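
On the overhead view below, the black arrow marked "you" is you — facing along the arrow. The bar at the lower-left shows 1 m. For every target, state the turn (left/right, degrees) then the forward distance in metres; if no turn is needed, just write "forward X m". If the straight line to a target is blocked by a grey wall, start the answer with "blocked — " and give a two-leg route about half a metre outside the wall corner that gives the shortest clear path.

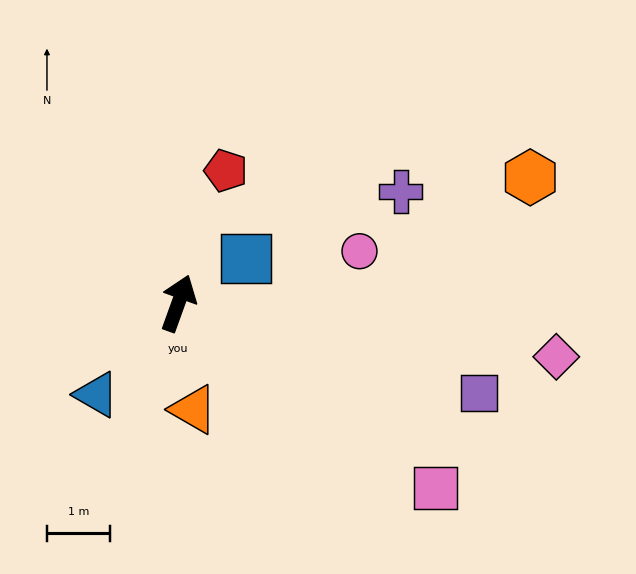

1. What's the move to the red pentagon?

forward 2.2 m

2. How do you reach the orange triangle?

turn right 152°, forward 1.7 m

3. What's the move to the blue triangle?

turn left 158°, forward 1.9 m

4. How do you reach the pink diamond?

turn right 78°, forward 6.0 m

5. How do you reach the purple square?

turn right 87°, forward 5.0 m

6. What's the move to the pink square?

turn right 106°, forward 5.0 m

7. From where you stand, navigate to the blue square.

turn right 37°, forward 1.3 m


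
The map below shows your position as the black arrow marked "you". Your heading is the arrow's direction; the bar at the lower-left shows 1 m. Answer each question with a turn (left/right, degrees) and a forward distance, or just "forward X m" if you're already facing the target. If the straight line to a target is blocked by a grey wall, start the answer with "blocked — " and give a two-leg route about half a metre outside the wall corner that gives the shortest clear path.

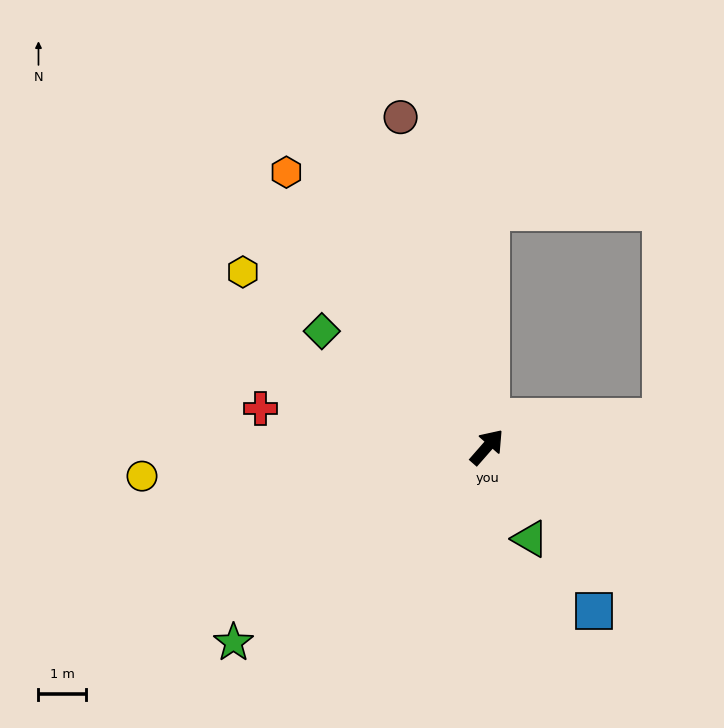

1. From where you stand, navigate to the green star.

turn left 169°, forward 6.8 m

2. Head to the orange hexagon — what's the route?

turn left 77°, forward 7.2 m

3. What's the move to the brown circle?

turn left 56°, forward 7.2 m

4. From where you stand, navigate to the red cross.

turn left 122°, forward 4.9 m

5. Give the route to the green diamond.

turn left 96°, forward 4.3 m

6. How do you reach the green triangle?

turn right 114°, forward 2.2 m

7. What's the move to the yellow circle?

turn left 136°, forward 7.4 m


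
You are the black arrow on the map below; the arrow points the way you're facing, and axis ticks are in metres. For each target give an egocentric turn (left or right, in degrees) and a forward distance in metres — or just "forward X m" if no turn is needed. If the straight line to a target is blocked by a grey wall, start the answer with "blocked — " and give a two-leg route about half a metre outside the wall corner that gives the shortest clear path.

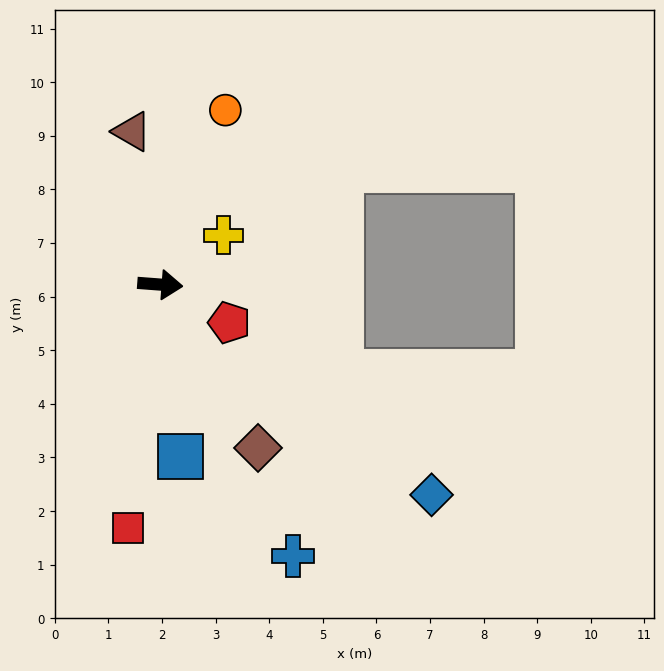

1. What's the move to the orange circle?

turn left 74°, forward 3.5 m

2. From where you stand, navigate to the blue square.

turn right 79°, forward 3.2 m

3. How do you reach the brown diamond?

turn right 55°, forward 3.6 m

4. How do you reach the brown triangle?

turn left 105°, forward 2.9 m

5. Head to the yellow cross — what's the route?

turn left 42°, forward 1.5 m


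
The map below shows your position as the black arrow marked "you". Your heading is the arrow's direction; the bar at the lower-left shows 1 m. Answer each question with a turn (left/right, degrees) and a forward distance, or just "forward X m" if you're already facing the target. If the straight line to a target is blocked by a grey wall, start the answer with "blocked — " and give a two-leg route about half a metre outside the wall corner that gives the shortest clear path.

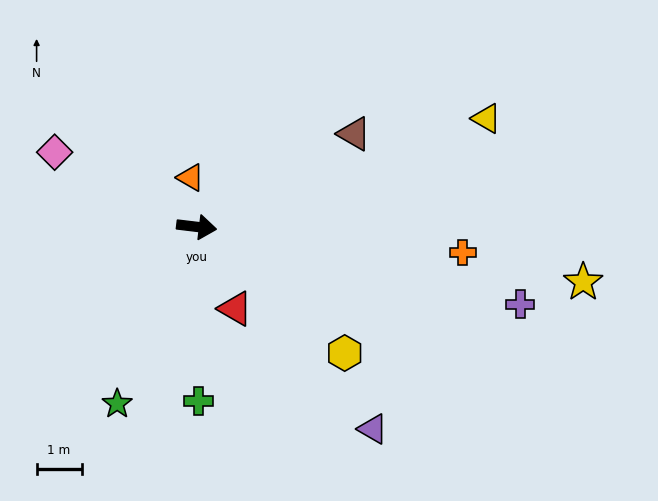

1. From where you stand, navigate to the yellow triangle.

turn left 27°, forward 6.9 m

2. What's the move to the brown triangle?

turn left 37°, forward 4.1 m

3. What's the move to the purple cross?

turn right 7°, forward 7.4 m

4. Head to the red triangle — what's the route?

turn right 58°, forward 2.0 m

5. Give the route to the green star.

turn right 107°, forward 4.3 m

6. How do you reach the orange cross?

forward 5.9 m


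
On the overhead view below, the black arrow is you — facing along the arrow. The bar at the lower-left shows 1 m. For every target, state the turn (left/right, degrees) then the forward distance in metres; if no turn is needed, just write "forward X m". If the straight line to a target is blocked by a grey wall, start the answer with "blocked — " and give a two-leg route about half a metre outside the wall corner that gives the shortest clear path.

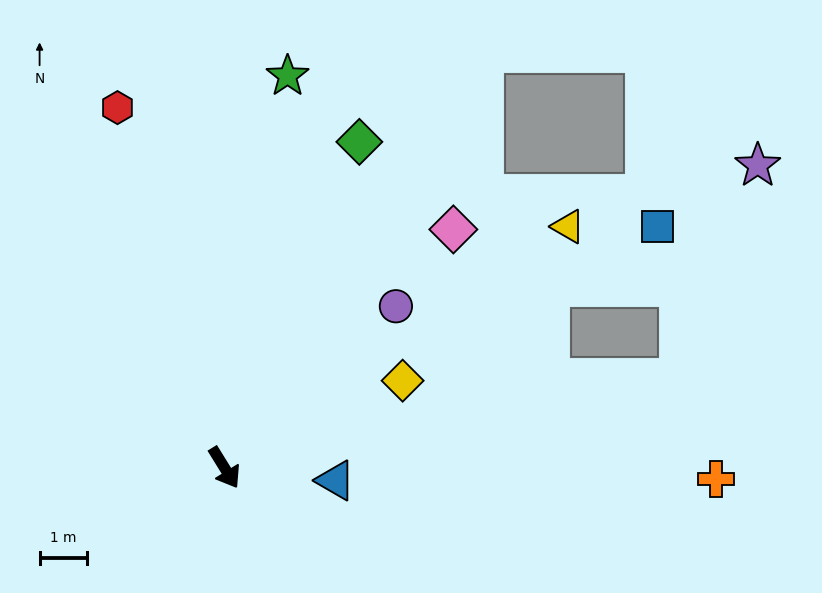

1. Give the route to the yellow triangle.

turn left 93°, forward 8.8 m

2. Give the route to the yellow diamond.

turn left 84°, forward 4.1 m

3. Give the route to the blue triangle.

turn left 52°, forward 2.3 m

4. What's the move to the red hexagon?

turn left 165°, forward 7.9 m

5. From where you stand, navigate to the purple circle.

turn left 102°, forward 4.9 m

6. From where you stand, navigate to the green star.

turn left 139°, forward 8.3 m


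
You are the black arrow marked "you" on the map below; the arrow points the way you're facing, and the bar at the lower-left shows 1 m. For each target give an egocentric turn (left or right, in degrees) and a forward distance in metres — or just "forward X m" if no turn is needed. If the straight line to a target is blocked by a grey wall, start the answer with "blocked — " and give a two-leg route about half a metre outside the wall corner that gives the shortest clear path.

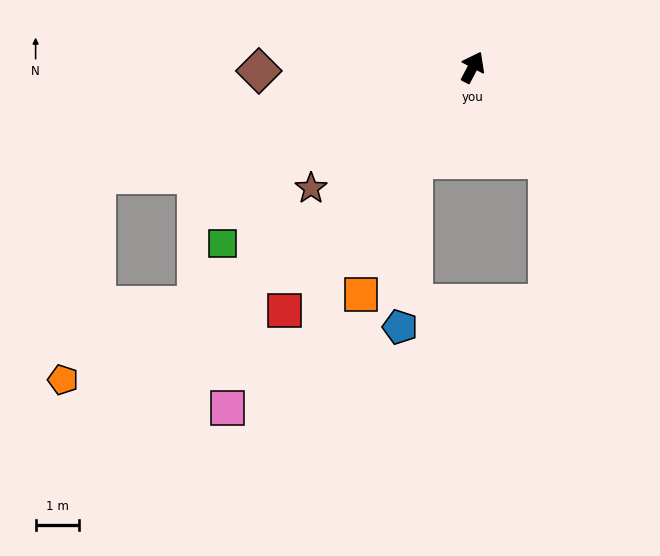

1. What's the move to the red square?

turn left 170°, forward 7.1 m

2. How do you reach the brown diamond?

turn left 119°, forward 4.9 m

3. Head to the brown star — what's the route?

turn left 154°, forward 4.6 m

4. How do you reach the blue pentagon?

blocked — turn left 175°, forward 2.5 m, then turn left 28°, forward 3.8 m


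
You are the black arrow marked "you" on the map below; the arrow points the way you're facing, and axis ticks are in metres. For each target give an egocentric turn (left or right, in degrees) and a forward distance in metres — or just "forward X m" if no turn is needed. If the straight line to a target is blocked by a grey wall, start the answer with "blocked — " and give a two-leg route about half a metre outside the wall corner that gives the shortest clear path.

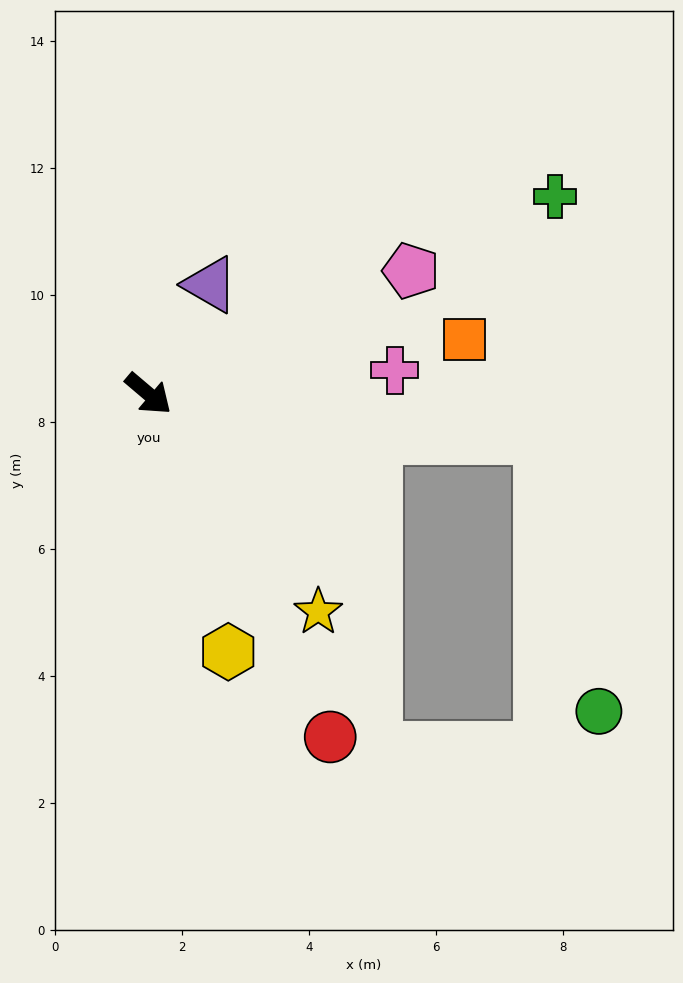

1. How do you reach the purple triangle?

turn left 101°, forward 2.0 m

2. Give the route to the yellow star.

turn right 12°, forward 4.3 m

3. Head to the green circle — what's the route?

blocked — turn left 34°, forward 6.2 m, then turn right 72°, forward 4.4 m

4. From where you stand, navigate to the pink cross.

turn left 46°, forward 3.9 m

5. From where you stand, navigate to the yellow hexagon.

turn right 33°, forward 4.3 m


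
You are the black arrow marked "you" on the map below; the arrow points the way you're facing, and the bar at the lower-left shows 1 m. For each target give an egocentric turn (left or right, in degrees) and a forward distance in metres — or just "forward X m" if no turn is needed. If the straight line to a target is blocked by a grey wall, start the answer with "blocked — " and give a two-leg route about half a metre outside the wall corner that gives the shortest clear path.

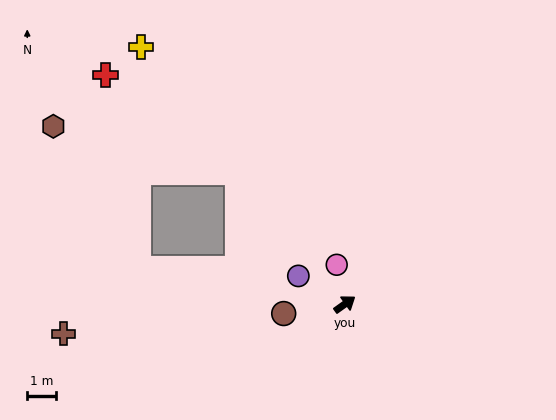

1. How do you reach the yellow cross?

turn left 93°, forward 11.2 m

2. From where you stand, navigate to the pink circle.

turn left 66°, forward 1.4 m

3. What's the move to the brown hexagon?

blocked — turn left 94°, forward 5.8 m, then turn left 36°, forward 6.5 m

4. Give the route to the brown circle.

turn left 153°, forward 2.1 m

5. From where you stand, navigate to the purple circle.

turn left 113°, forward 1.9 m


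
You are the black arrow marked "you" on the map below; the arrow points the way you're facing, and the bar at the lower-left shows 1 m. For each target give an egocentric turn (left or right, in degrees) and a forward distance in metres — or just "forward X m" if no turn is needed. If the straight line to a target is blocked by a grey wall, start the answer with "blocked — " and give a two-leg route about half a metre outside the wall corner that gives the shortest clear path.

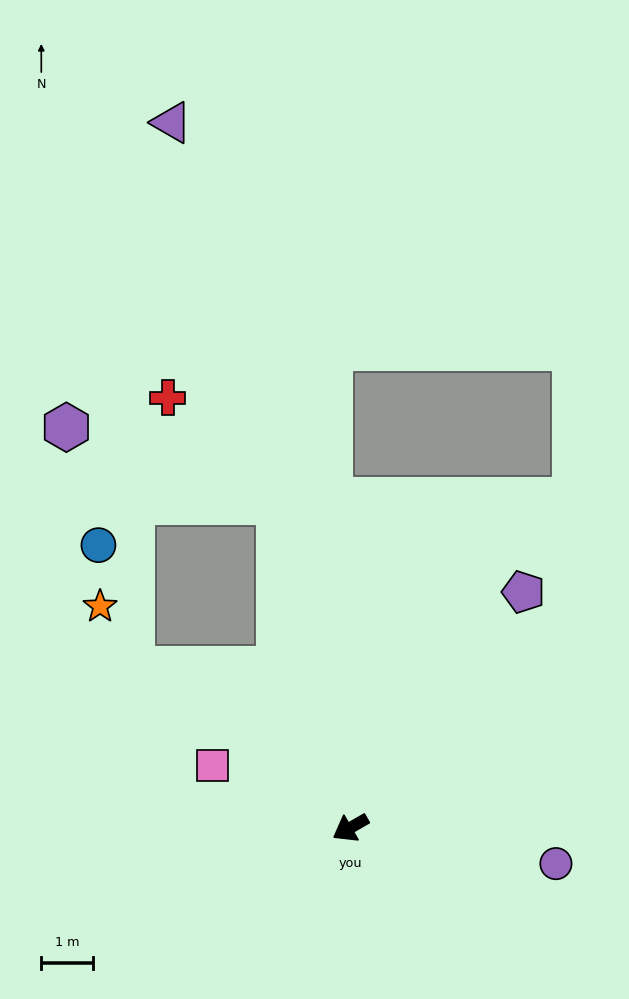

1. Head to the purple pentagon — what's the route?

turn right 156°, forward 5.6 m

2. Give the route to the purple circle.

turn left 140°, forward 4.0 m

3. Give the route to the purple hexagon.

blocked — turn right 107°, forward 6.4 m, then turn left 57°, forward 4.3 m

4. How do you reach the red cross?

blocked — turn right 107°, forward 6.4 m, then turn left 33°, forward 2.9 m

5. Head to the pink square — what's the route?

turn right 54°, forward 2.9 m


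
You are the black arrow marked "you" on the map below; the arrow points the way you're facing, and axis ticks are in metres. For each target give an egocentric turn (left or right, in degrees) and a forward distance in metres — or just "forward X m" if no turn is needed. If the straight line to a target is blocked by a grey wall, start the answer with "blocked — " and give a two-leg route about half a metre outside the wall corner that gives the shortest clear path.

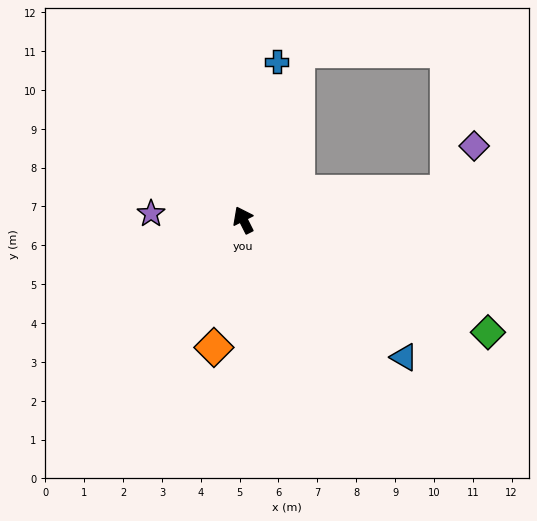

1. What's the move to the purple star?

turn left 59°, forward 2.4 m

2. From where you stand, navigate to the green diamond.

turn right 141°, forward 6.9 m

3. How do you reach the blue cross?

turn right 39°, forward 4.2 m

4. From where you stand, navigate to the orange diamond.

turn left 140°, forward 3.4 m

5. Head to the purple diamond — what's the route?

blocked — turn right 109°, forward 5.3 m, then turn left 51°, forward 1.4 m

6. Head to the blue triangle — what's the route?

turn right 157°, forward 5.4 m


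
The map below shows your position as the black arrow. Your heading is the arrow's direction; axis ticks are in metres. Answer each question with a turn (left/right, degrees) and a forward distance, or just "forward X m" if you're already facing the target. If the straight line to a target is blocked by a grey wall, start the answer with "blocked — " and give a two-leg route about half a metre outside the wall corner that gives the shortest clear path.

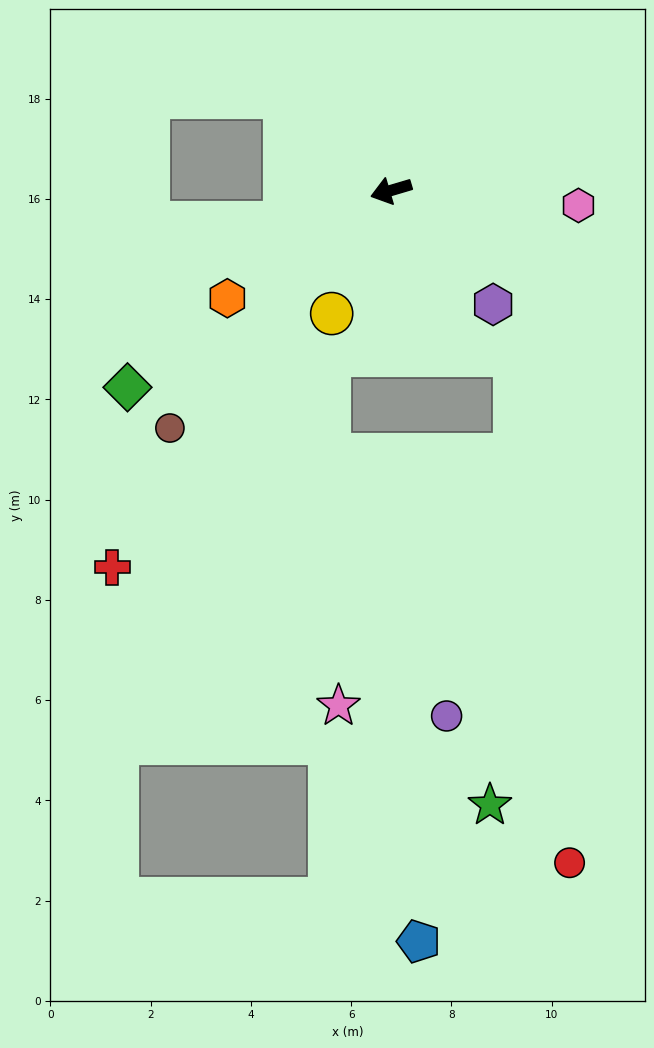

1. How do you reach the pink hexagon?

turn left 159°, forward 3.7 m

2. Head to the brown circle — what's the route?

turn left 31°, forward 6.5 m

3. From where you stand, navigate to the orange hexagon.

turn left 17°, forward 3.9 m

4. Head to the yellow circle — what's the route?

turn left 48°, forward 2.7 m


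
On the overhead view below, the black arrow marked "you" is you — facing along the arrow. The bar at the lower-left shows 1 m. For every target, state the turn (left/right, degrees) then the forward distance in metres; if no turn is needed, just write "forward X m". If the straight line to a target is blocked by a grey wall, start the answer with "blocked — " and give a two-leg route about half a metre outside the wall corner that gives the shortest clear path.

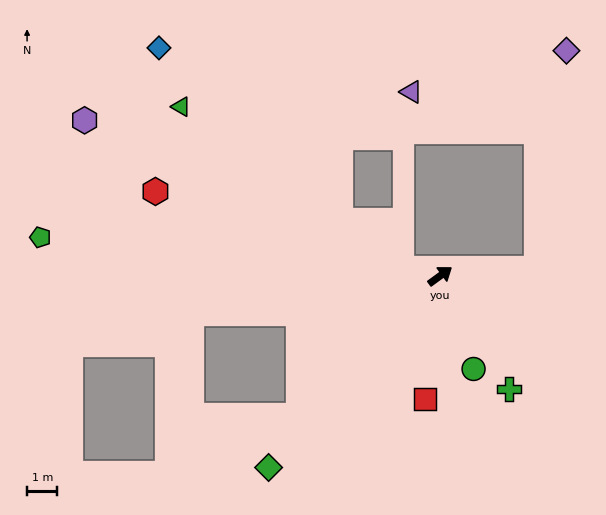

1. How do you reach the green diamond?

turn right 168°, forward 8.5 m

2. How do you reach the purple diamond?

blocked — turn right 32°, forward 3.2 m, then turn left 78°, forward 7.3 m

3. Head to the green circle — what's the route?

turn right 106°, forward 3.3 m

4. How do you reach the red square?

turn right 133°, forward 4.1 m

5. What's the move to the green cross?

turn right 95°, forward 4.4 m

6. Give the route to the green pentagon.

turn left 138°, forward 13.3 m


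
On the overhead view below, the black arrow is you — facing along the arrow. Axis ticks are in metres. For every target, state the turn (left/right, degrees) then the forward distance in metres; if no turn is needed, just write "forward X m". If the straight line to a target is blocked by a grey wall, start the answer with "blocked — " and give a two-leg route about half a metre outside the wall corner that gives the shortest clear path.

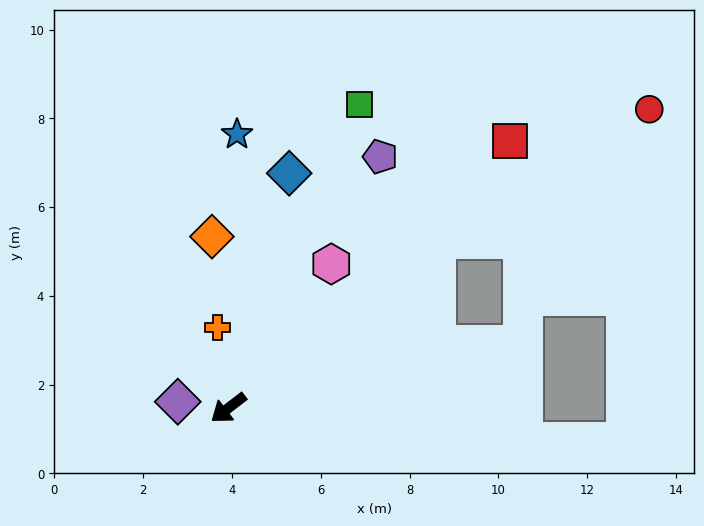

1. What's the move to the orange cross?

turn right 120°, forward 1.8 m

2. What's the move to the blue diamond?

turn right 142°, forward 5.5 m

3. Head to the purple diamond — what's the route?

turn right 45°, forward 1.1 m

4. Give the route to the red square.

turn right 174°, forward 8.7 m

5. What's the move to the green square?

turn right 151°, forward 7.5 m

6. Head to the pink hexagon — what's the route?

turn right 163°, forward 4.0 m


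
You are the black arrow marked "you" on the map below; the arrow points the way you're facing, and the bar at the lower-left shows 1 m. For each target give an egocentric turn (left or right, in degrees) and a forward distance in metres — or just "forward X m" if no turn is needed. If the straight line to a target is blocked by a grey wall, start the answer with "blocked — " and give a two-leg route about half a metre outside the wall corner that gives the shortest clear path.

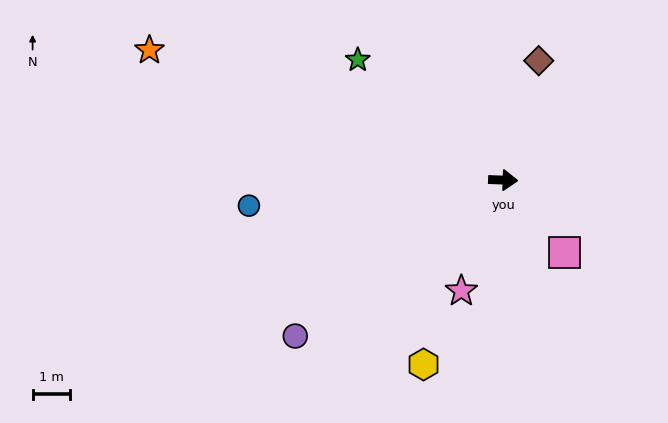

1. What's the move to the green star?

turn left 142°, forward 5.1 m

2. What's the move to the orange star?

turn left 162°, forward 10.1 m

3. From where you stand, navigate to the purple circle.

turn right 141°, forward 7.0 m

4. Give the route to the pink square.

turn right 48°, forward 2.5 m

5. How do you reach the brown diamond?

turn left 75°, forward 3.3 m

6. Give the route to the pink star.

turn right 109°, forward 3.2 m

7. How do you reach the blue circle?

turn right 172°, forward 6.9 m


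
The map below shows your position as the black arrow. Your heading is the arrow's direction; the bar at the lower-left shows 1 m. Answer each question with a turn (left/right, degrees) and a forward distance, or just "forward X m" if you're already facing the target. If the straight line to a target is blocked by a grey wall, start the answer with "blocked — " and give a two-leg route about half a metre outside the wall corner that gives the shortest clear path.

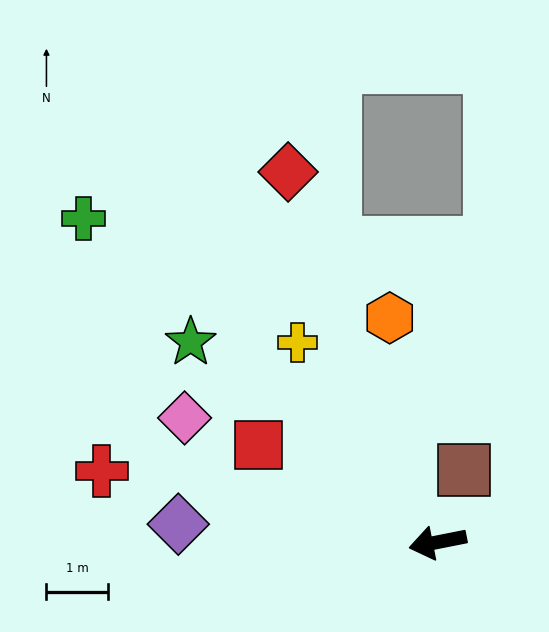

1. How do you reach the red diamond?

turn right 79°, forward 6.5 m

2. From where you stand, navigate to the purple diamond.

turn right 15°, forward 4.2 m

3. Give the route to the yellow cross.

turn right 66°, forward 4.0 m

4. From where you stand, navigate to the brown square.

turn right 121°, forward 1.2 m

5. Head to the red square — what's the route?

turn right 40°, forward 3.3 m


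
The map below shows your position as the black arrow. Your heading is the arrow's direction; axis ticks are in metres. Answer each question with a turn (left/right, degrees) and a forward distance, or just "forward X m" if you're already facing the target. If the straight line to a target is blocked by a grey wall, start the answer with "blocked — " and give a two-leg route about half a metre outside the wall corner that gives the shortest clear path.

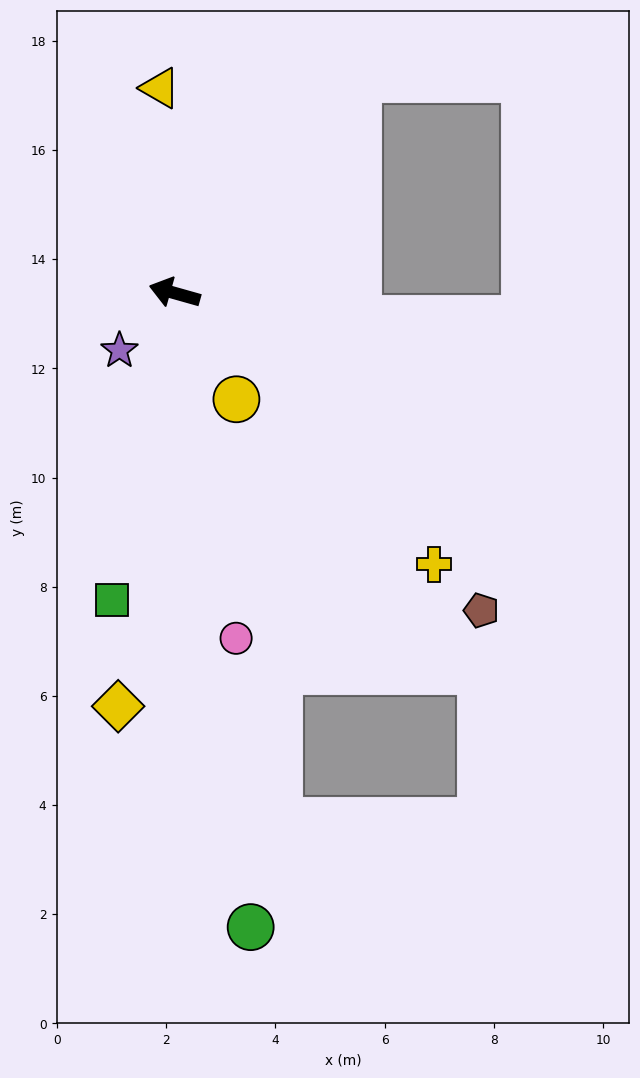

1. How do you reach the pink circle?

turn left 116°, forward 6.4 m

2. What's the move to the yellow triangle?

turn right 70°, forward 3.8 m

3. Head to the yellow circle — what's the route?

turn left 136°, forward 2.3 m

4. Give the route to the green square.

turn left 94°, forward 5.7 m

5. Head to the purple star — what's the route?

turn left 62°, forward 1.5 m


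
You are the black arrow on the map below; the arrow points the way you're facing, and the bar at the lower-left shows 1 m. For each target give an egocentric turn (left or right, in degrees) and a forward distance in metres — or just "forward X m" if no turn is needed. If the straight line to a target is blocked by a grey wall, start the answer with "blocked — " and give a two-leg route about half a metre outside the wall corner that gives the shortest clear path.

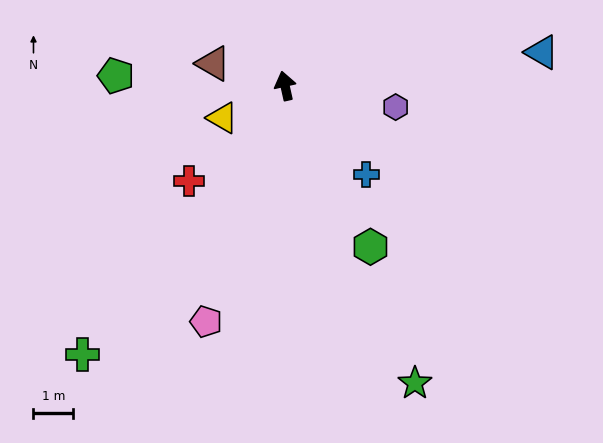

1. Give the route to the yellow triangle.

turn left 105°, forward 1.8 m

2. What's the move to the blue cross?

turn right 150°, forward 3.0 m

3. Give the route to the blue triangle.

turn right 95°, forward 6.5 m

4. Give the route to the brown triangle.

turn left 60°, forward 1.9 m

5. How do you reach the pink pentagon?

turn left 149°, forward 6.3 m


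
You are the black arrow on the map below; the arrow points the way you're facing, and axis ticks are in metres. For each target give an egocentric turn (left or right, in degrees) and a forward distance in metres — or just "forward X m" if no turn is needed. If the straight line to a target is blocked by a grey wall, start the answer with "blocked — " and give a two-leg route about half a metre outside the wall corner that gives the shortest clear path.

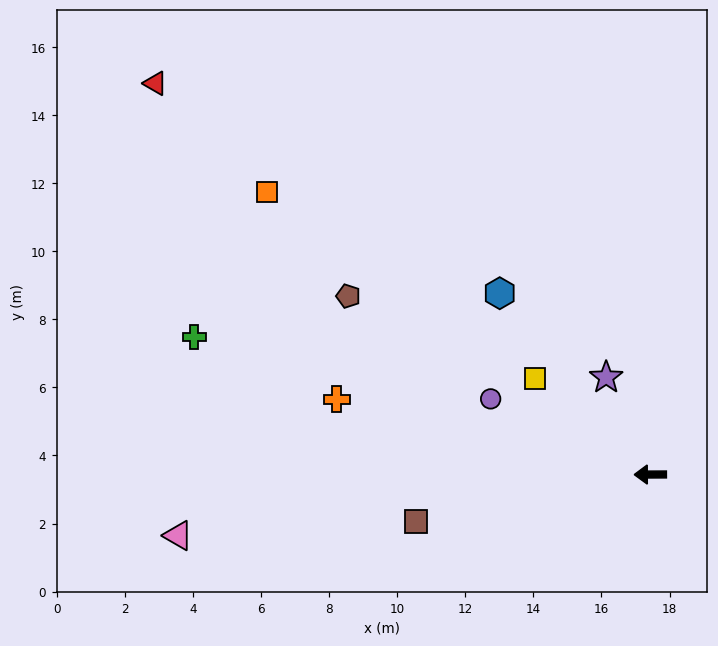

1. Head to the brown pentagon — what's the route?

turn right 31°, forward 10.3 m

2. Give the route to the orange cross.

turn right 14°, forward 9.5 m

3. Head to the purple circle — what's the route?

turn right 26°, forward 5.2 m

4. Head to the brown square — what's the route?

turn left 11°, forward 7.0 m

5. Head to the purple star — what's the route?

turn right 66°, forward 3.1 m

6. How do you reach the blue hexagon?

turn right 51°, forward 6.9 m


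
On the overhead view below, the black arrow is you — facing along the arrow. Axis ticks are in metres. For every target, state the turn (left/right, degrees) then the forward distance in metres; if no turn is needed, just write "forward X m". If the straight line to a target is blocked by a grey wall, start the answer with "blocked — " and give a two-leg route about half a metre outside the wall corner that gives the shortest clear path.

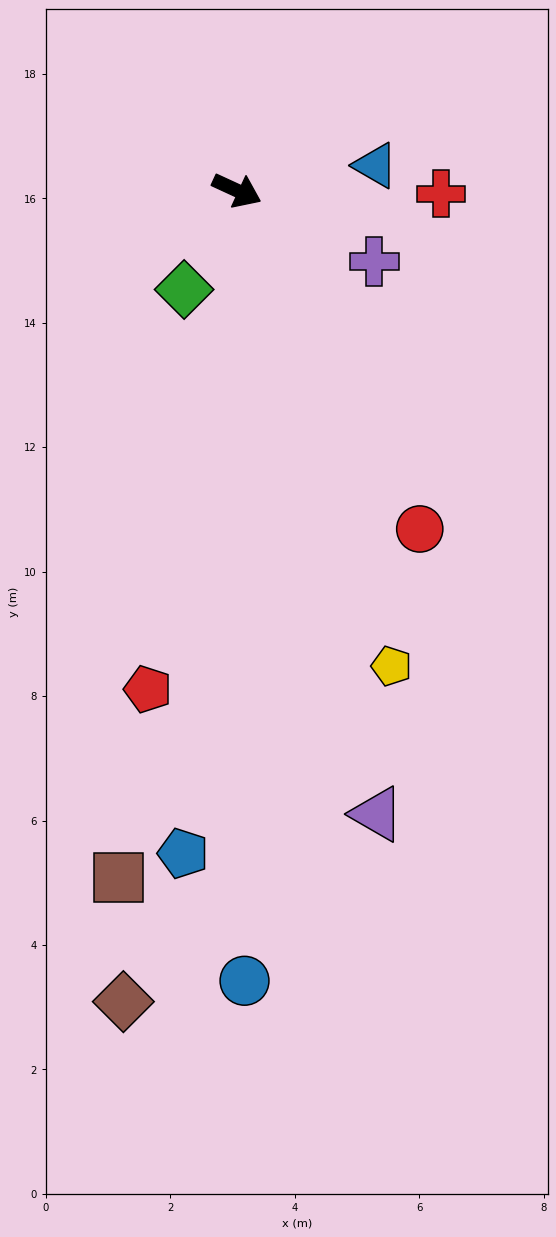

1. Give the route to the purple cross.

turn right 3°, forward 2.5 m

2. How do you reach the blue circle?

turn right 65°, forward 12.7 m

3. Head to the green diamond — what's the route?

turn right 93°, forward 1.8 m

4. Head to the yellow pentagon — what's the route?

turn right 47°, forward 8.0 m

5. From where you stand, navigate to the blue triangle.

turn left 35°, forward 2.3 m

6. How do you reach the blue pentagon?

turn right 70°, forward 10.7 m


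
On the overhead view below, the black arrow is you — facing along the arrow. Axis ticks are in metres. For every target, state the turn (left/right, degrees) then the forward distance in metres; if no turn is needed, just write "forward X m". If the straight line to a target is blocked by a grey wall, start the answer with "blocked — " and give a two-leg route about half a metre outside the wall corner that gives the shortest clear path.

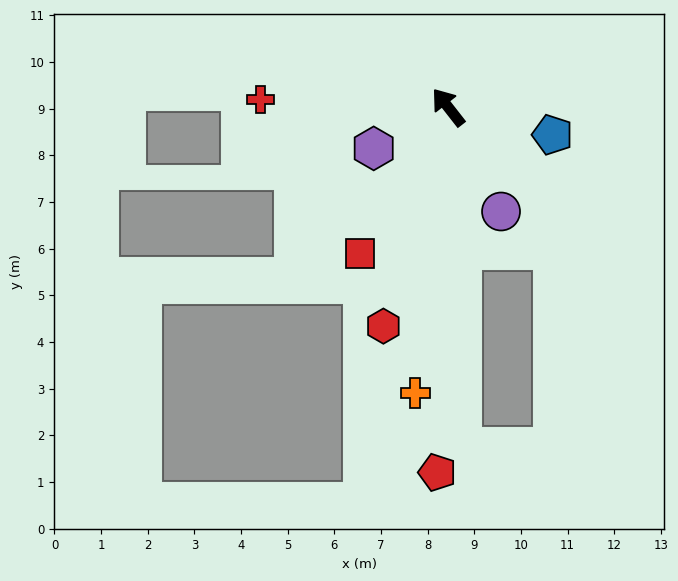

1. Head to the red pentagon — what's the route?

turn left 140°, forward 7.8 m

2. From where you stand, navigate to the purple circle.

turn left 169°, forward 2.5 m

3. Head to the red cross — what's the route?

turn left 50°, forward 4.0 m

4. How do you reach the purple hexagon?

turn left 81°, forward 1.8 m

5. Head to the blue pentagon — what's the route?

turn right 143°, forward 2.3 m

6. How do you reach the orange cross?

turn left 135°, forward 6.2 m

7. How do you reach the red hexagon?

turn left 126°, forward 4.9 m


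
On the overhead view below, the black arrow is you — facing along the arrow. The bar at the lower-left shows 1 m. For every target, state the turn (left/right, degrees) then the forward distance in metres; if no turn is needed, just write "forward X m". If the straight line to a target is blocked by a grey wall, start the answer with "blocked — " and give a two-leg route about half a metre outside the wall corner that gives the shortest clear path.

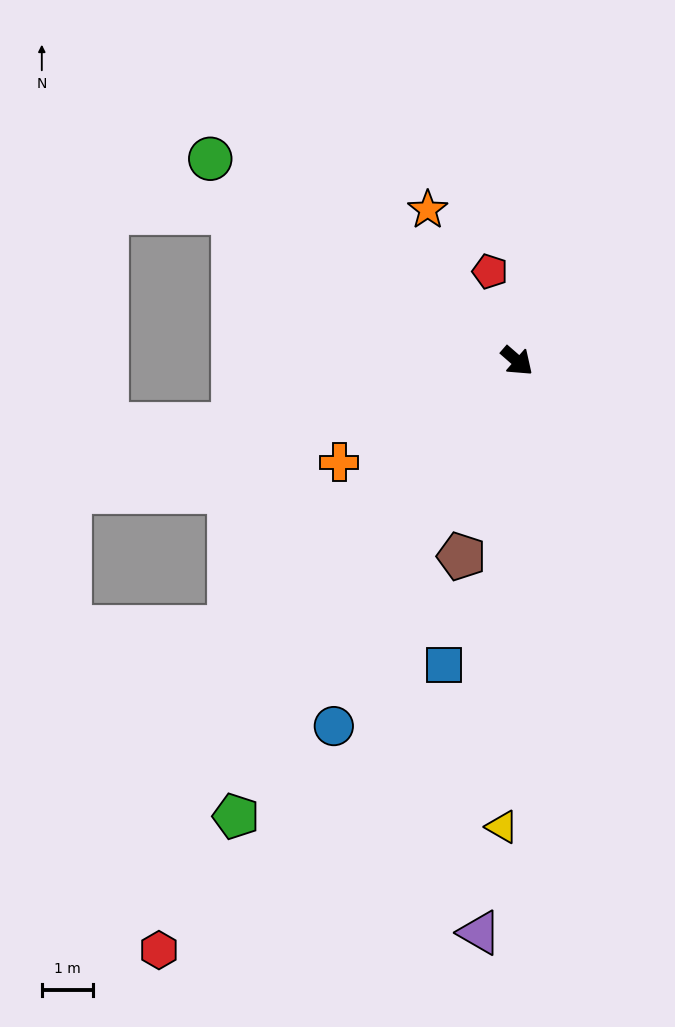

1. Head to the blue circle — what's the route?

turn right 76°, forward 8.0 m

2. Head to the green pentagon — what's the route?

turn right 81°, forward 10.5 m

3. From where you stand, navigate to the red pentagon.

turn left 148°, forward 1.8 m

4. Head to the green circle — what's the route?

turn right 172°, forward 7.2 m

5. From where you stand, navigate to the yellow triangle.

turn right 51°, forward 9.1 m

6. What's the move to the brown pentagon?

turn right 65°, forward 4.0 m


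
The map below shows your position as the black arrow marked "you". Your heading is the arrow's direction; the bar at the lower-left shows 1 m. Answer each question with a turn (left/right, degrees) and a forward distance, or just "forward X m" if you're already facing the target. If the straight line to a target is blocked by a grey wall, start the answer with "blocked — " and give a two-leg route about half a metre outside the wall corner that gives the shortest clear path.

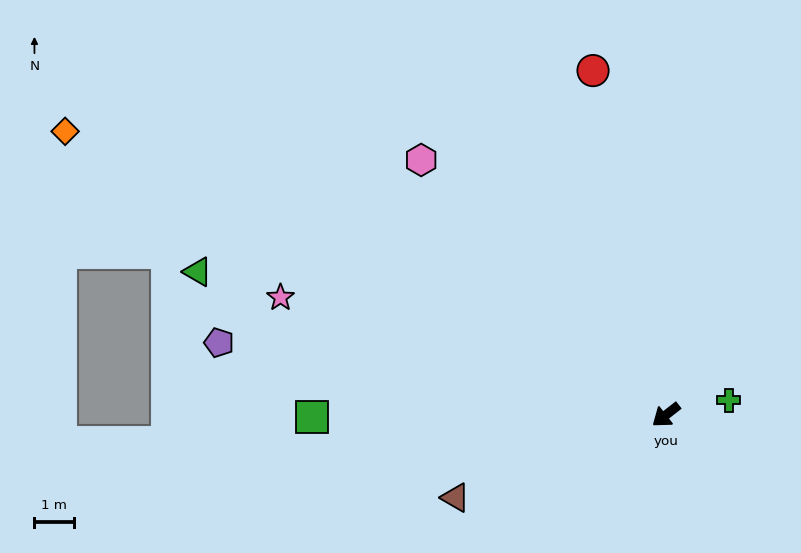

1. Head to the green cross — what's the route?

turn left 155°, forward 1.6 m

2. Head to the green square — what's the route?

turn right 38°, forward 9.0 m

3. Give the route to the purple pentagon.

turn right 47°, forward 11.5 m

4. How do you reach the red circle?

turn right 116°, forward 8.9 m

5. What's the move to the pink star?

turn right 55°, forward 10.2 m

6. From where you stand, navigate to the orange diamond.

turn right 63°, forward 16.9 m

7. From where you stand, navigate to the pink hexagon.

turn right 84°, forward 9.0 m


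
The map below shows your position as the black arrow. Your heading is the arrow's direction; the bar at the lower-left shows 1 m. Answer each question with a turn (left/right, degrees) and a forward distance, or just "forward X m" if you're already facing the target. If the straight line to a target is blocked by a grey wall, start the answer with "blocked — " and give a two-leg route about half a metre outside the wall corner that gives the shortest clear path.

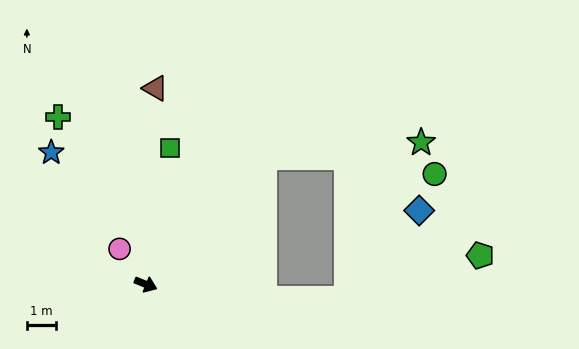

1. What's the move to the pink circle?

turn left 149°, forward 1.5 m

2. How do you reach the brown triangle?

turn left 109°, forward 6.7 m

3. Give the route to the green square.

turn left 102°, forward 4.7 m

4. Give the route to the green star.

blocked — turn left 69°, forward 5.9 m, then turn right 41°, forward 5.4 m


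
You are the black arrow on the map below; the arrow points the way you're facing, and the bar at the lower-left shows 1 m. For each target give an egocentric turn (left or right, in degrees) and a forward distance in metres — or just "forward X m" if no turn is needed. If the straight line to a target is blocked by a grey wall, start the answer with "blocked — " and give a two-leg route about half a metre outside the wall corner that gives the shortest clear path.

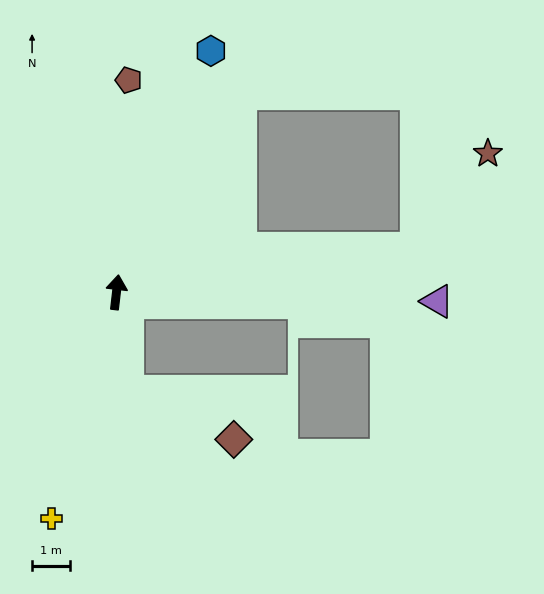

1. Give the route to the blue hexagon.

turn right 15°, forward 6.8 m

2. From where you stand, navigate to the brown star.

blocked — turn right 75°, forward 7.9 m, then turn left 45°, forward 3.1 m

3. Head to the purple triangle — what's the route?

turn right 85°, forward 8.4 m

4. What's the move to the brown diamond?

blocked — turn right 167°, forward 2.6 m, then turn left 59°, forward 3.0 m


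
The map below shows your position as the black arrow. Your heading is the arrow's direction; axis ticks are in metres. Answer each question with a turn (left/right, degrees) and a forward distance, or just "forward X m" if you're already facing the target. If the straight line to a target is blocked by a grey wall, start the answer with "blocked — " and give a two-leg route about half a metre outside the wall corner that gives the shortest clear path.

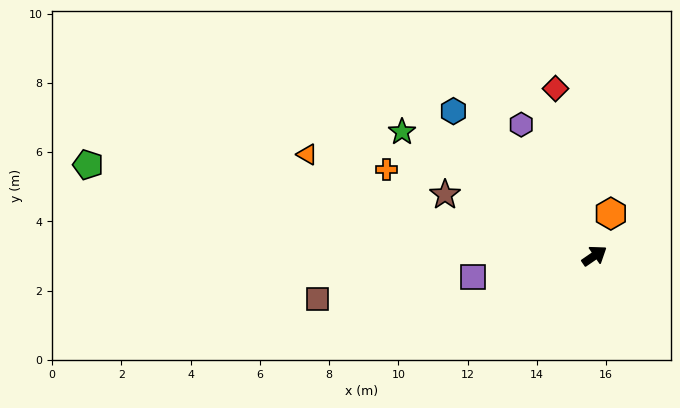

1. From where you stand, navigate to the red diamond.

turn left 69°, forward 5.0 m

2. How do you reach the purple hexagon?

turn left 85°, forward 4.3 m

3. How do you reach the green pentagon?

turn left 135°, forward 14.9 m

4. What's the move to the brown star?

turn left 123°, forward 4.7 m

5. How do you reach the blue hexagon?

turn left 100°, forward 5.8 m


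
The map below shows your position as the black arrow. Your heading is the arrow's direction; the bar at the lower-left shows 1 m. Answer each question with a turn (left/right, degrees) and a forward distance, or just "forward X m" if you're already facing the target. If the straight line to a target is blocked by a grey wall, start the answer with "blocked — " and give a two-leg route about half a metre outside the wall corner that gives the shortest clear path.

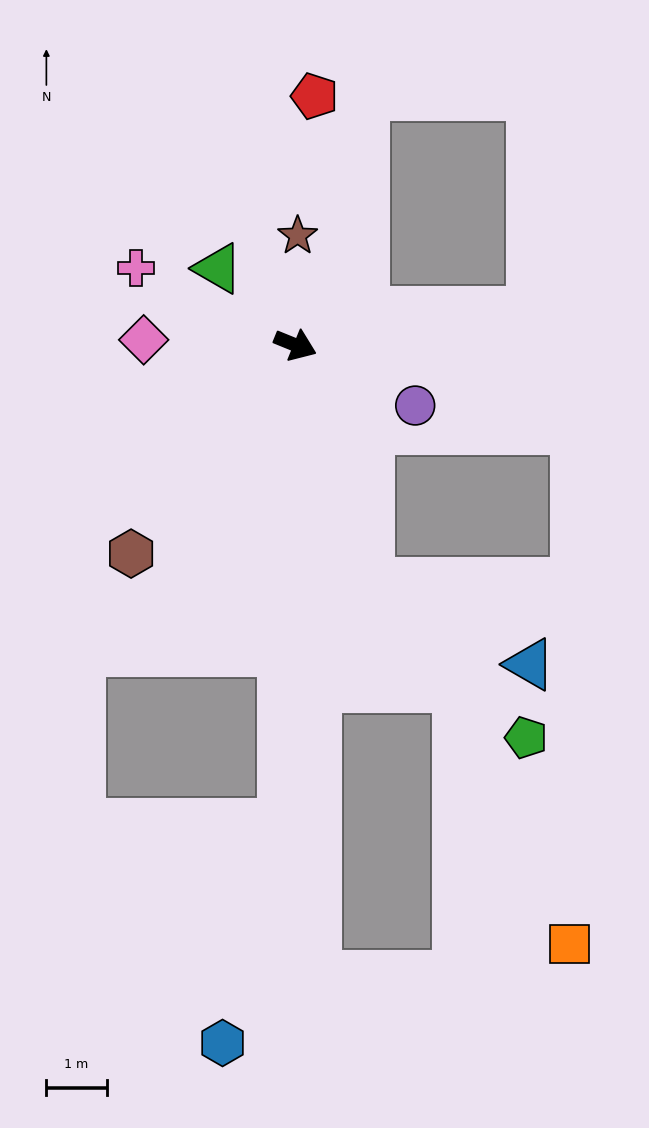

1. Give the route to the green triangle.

turn left 157°, forward 1.8 m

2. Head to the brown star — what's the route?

turn left 111°, forward 1.8 m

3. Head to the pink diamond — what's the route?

turn right 160°, forward 2.5 m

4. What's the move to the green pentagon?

blocked — turn right 51°, forward 4.1 m, then turn left 29°, forward 3.7 m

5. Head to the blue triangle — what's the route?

blocked — turn right 51°, forward 4.1 m, then turn left 46°, forward 3.0 m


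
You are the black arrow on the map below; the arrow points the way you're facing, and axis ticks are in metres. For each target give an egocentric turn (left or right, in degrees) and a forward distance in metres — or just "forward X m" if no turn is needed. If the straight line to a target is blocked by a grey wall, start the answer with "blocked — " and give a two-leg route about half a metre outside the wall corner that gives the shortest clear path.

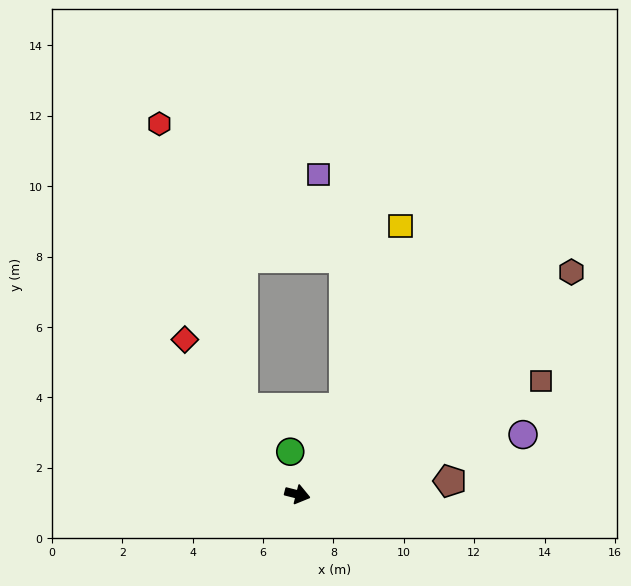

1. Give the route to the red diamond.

turn left 140°, forward 5.4 m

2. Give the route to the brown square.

turn left 39°, forward 7.6 m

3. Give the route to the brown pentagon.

turn left 19°, forward 4.3 m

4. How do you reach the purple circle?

turn left 29°, forward 6.6 m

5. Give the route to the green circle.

turn left 114°, forward 1.2 m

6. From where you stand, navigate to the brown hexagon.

turn left 53°, forward 10.0 m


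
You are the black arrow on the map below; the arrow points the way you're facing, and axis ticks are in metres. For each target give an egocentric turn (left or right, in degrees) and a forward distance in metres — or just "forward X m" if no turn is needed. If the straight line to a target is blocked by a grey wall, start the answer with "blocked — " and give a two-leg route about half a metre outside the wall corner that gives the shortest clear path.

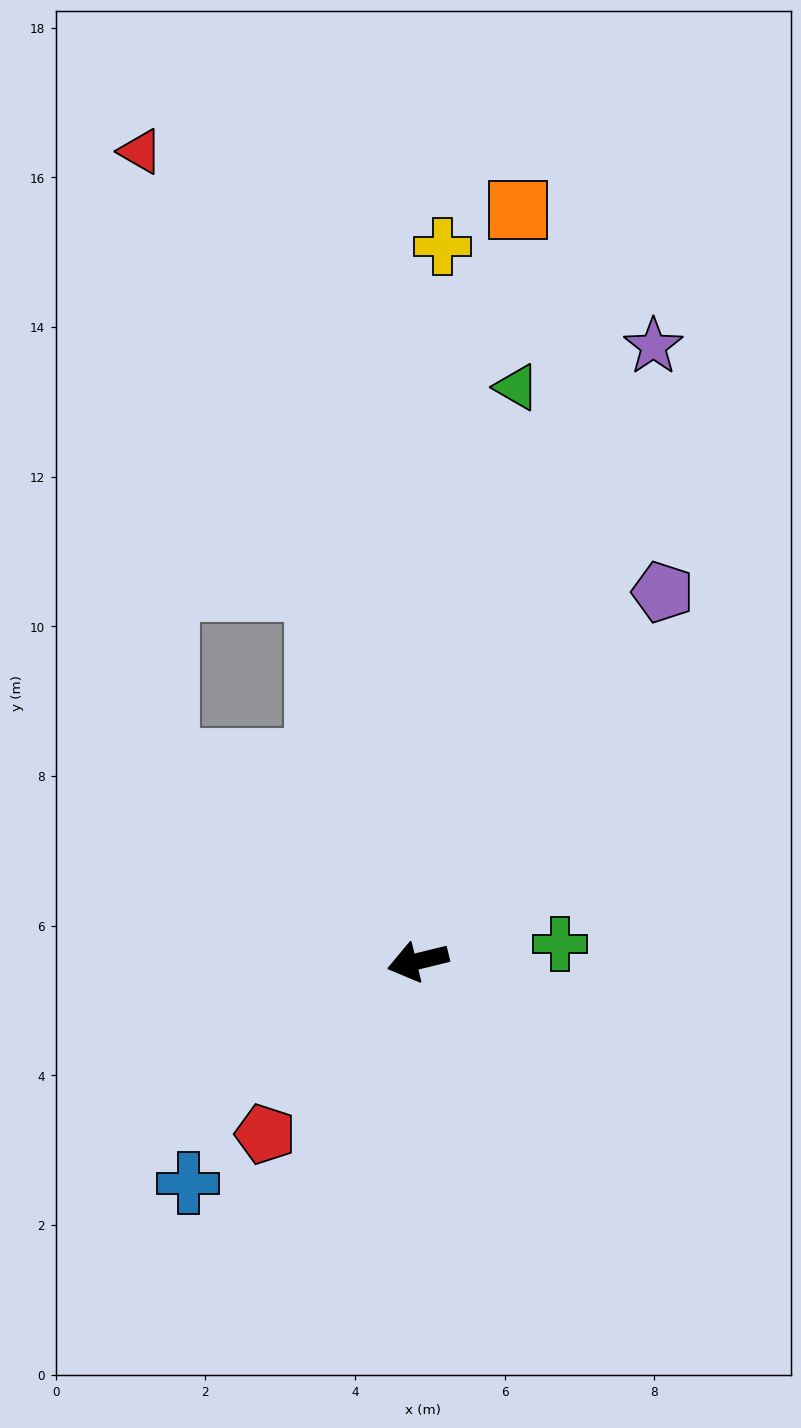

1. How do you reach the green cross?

turn left 173°, forward 1.9 m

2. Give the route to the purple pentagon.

turn right 137°, forward 5.9 m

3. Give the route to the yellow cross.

turn right 106°, forward 9.6 m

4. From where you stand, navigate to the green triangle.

turn right 114°, forward 7.8 m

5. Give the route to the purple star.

turn right 125°, forward 8.8 m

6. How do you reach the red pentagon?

turn left 35°, forward 3.1 m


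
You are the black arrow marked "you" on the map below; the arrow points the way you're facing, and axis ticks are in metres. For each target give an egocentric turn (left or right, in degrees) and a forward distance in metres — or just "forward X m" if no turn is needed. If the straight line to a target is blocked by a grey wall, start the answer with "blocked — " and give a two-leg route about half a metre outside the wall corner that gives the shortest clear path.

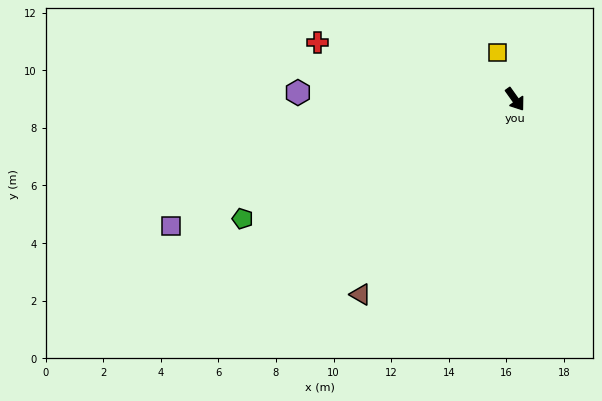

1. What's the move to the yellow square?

turn left 165°, forward 1.7 m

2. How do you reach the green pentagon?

turn right 102°, forward 10.3 m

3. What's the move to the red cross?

turn right 142°, forward 7.1 m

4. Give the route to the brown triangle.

turn right 74°, forward 8.6 m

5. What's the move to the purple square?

turn right 105°, forward 12.7 m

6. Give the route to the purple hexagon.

turn right 127°, forward 7.5 m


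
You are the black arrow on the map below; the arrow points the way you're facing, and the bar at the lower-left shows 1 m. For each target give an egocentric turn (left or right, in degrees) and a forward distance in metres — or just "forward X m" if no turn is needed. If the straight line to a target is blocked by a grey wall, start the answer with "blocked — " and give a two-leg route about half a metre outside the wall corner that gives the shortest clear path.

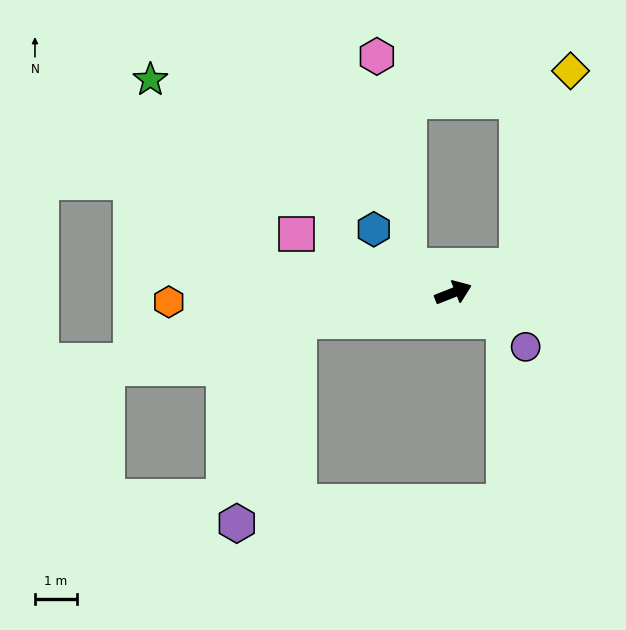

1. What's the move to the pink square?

turn left 138°, forward 4.0 m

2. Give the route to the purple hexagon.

blocked — turn left 169°, forward 3.7 m, then turn left 62°, forward 5.0 m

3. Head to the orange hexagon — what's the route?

turn left 160°, forward 6.7 m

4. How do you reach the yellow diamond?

blocked — forward 1.6 m, then turn left 53°, forward 4.8 m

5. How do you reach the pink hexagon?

blocked — turn left 127°, forward 1.2 m, then turn right 50°, forward 5.0 m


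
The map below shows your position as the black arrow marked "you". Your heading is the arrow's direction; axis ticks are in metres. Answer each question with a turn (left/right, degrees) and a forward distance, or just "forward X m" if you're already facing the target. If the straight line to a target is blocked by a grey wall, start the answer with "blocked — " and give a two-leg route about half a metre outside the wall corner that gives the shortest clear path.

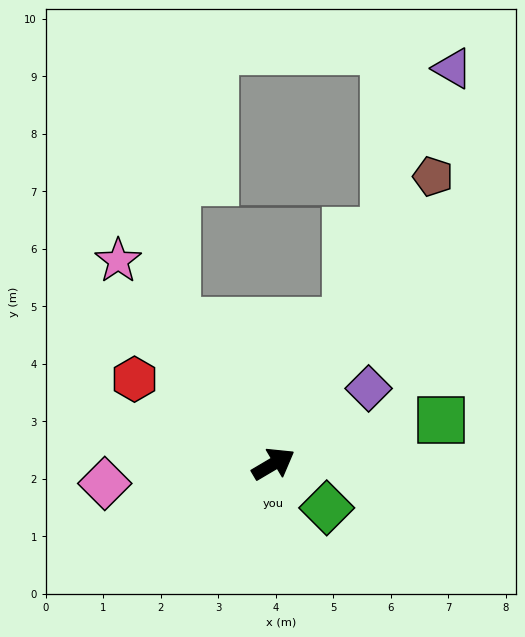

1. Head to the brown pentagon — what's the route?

turn left 30°, forward 5.7 m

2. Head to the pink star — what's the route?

turn left 97°, forward 4.4 m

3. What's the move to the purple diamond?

turn left 8°, forward 2.1 m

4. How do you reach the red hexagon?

turn left 118°, forward 2.8 m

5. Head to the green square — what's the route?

turn right 16°, forward 3.0 m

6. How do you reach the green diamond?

turn right 70°, forward 1.2 m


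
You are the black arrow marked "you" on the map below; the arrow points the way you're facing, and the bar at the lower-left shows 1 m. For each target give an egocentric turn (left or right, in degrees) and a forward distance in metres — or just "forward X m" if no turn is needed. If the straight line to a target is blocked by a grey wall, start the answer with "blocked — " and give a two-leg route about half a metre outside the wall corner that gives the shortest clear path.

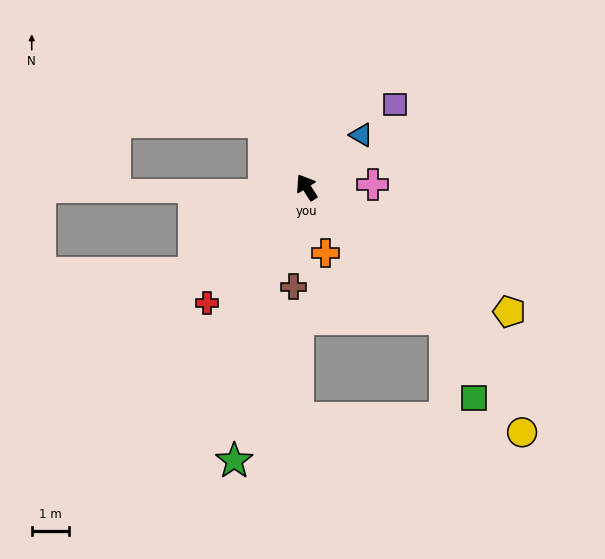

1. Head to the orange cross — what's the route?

turn left 164°, forward 1.8 m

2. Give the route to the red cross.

turn left 107°, forward 4.1 m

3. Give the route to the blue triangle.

turn right 79°, forward 2.0 m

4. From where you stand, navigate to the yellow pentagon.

turn right 154°, forward 6.4 m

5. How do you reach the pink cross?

turn right 120°, forward 1.8 m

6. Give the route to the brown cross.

turn left 140°, forward 2.7 m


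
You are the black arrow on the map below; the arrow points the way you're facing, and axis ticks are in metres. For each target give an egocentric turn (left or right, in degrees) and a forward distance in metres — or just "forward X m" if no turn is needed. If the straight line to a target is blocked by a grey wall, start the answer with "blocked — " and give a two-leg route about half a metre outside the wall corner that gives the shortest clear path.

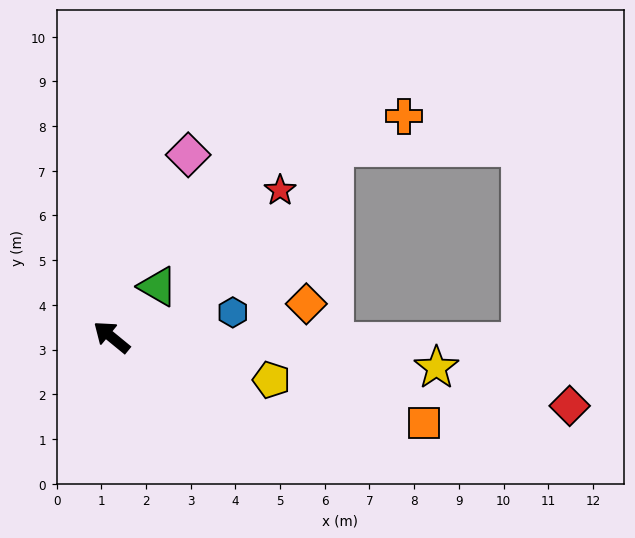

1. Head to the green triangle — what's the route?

turn right 93°, forward 1.5 m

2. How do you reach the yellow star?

turn right 146°, forward 7.3 m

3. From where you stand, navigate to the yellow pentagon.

turn right 156°, forward 3.7 m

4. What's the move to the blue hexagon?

turn right 129°, forward 2.8 m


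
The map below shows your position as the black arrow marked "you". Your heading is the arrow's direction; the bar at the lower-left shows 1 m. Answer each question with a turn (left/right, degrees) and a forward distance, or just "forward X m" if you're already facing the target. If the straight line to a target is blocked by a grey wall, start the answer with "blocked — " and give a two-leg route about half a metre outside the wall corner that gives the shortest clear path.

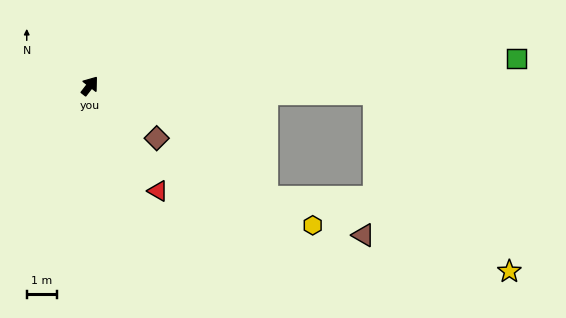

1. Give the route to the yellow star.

blocked — turn right 54°, forward 9.6 m, then turn right 52°, forward 7.5 m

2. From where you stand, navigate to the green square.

turn right 49°, forward 14.3 m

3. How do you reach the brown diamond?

turn right 90°, forward 2.8 m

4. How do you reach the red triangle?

turn right 109°, forward 4.2 m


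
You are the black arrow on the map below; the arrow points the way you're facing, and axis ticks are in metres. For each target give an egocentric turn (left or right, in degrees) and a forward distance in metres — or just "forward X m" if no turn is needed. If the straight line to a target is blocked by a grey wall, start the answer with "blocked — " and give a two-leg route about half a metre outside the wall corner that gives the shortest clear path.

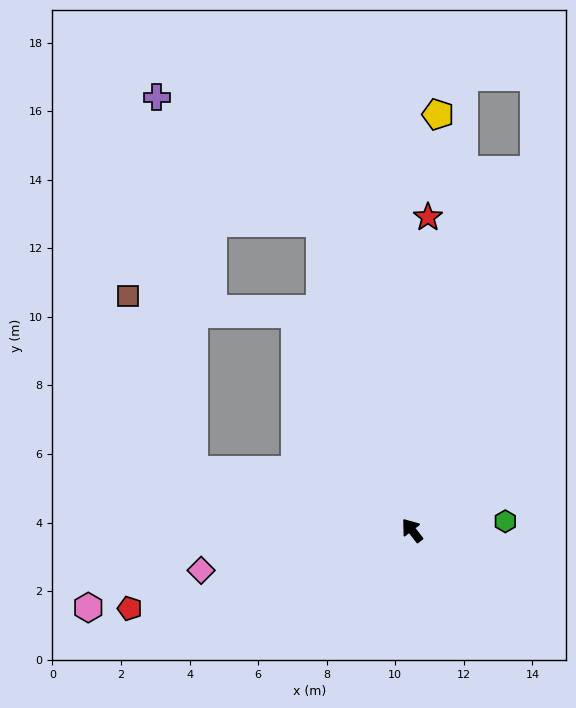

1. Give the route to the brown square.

blocked — turn left 37°, forward 6.6 m, then turn right 54°, forward 5.4 m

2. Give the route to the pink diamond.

turn left 63°, forward 6.3 m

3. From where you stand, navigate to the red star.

turn right 41°, forward 9.1 m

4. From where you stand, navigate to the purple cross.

blocked — turn right 21°, forward 9.4 m, then turn left 36°, forward 6.0 m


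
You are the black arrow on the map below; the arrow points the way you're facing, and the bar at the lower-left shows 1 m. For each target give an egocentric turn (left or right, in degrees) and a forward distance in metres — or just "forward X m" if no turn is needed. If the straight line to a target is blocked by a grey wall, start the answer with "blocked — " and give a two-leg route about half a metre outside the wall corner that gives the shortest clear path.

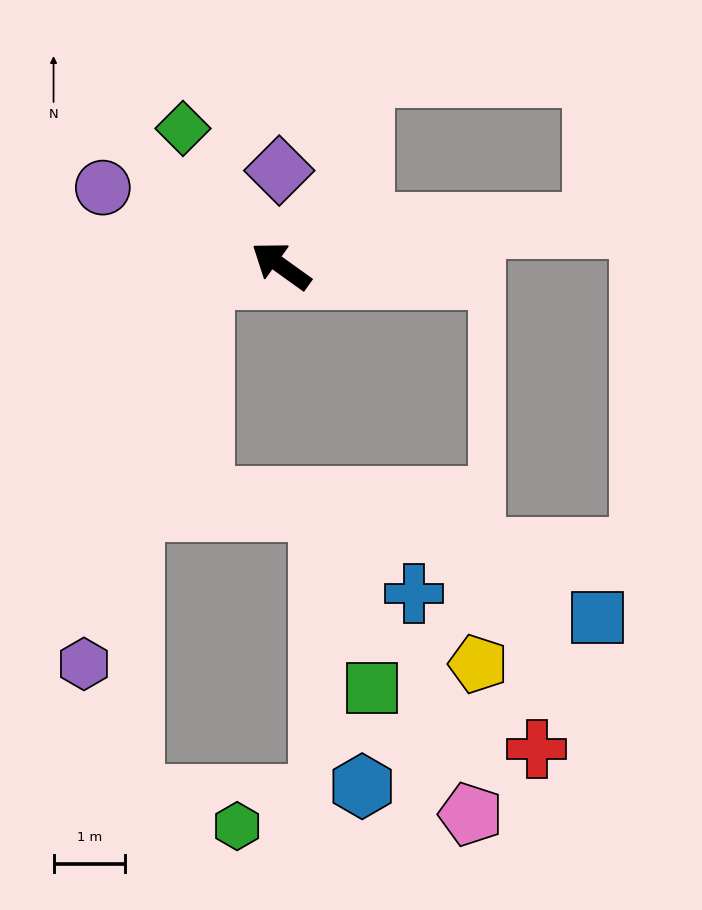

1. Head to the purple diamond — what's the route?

turn right 53°, forward 1.3 m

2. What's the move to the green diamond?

turn right 19°, forward 2.3 m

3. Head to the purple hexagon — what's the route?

blocked — turn left 45°, forward 1.1 m, then turn left 63°, forward 5.6 m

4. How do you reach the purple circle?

turn left 12°, forward 2.7 m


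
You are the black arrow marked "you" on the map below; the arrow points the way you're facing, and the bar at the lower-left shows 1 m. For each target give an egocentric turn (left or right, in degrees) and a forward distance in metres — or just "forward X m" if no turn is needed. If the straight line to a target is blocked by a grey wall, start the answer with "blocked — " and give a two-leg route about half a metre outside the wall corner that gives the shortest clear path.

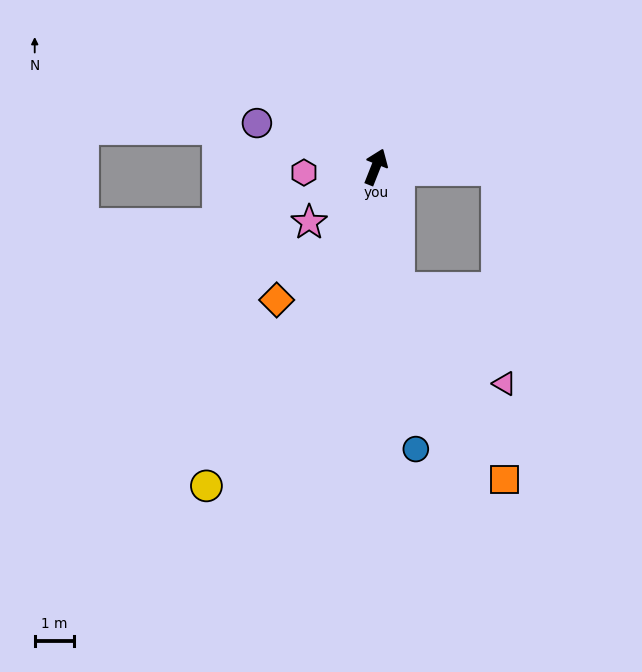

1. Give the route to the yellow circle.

turn left 174°, forward 9.1 m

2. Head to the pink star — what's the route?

turn left 151°, forward 2.2 m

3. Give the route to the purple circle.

turn left 91°, forward 3.2 m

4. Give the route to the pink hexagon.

turn left 116°, forward 1.8 m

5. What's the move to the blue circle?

turn right 150°, forward 7.2 m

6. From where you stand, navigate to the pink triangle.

blocked — turn right 148°, forward 3.1 m, then turn left 38°, forward 3.6 m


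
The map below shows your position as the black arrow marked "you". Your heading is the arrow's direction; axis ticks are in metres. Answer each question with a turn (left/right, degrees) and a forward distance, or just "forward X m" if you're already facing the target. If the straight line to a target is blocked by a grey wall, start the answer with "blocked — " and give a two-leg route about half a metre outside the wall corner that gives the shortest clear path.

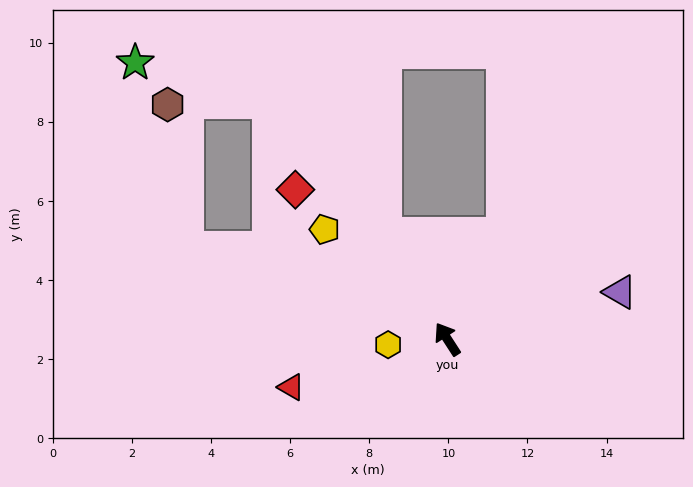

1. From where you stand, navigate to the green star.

blocked — turn left 4°, forward 7.5 m, then turn left 37°, forward 3.5 m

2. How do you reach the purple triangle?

turn right 108°, forward 4.5 m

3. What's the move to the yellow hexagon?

turn left 62°, forward 1.5 m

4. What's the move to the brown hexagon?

blocked — turn left 4°, forward 7.5 m, then turn left 54°, forward 2.6 m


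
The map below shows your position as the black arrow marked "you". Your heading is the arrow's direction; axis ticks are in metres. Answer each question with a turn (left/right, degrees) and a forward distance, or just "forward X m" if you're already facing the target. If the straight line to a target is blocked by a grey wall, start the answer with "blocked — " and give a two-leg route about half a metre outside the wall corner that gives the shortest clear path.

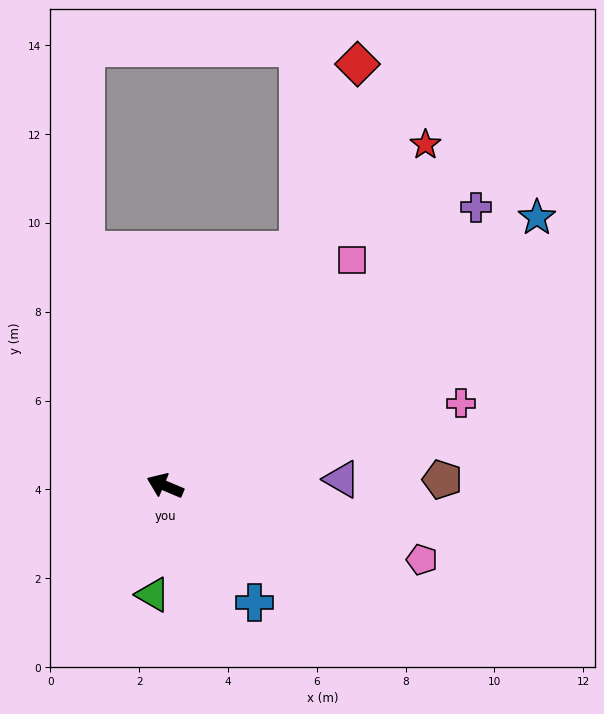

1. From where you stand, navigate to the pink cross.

turn right 142°, forward 6.9 m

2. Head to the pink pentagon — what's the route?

turn right 173°, forward 6.0 m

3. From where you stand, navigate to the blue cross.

turn left 150°, forward 3.3 m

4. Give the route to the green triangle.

turn left 106°, forward 2.5 m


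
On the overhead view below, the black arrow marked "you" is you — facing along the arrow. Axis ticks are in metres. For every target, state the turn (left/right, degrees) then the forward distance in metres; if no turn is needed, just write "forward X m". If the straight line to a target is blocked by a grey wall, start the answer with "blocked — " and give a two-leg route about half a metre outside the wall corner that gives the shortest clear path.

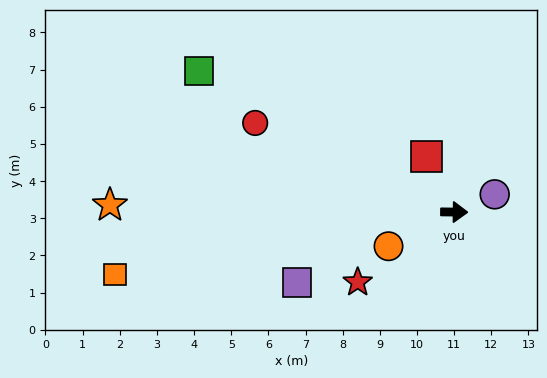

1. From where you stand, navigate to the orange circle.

turn right 152°, forward 2.0 m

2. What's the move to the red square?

turn left 117°, forward 1.7 m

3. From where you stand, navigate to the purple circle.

turn left 24°, forward 1.2 m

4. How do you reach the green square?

turn left 152°, forward 7.9 m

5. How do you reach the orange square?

turn right 169°, forward 9.3 m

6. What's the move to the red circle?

turn left 157°, forward 5.9 m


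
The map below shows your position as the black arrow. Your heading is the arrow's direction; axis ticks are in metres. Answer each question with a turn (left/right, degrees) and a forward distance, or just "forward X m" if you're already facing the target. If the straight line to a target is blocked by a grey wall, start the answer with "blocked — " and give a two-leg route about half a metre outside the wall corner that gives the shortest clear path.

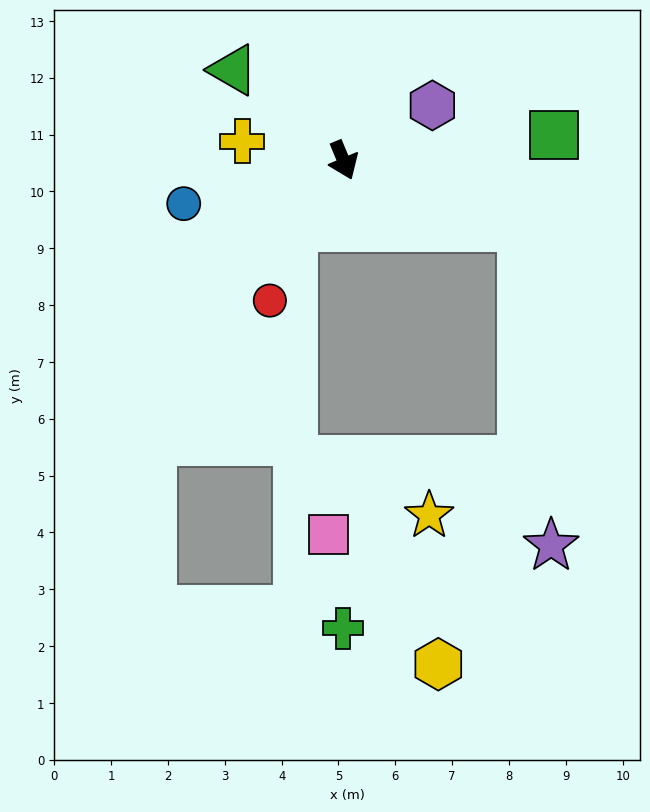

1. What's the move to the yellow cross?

turn right 123°, forward 1.8 m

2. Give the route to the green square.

turn left 74°, forward 3.7 m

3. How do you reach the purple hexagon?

turn left 99°, forward 1.8 m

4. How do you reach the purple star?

blocked — turn left 47°, forward 3.3 m, then turn right 64°, forward 5.6 m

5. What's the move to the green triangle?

turn right 152°, forward 2.5 m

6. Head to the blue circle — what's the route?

turn right 97°, forward 2.9 m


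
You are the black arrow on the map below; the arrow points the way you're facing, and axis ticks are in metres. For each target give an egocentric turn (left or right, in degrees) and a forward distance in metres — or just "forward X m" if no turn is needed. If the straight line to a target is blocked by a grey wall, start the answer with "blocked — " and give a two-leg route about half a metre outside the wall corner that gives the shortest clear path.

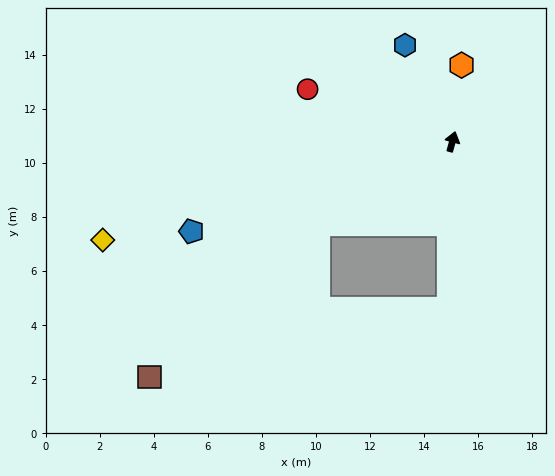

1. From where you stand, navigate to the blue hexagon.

turn left 42°, forward 4.0 m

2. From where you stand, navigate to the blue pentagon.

turn left 124°, forward 10.2 m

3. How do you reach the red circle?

turn left 85°, forward 5.7 m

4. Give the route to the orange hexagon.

turn left 9°, forward 2.9 m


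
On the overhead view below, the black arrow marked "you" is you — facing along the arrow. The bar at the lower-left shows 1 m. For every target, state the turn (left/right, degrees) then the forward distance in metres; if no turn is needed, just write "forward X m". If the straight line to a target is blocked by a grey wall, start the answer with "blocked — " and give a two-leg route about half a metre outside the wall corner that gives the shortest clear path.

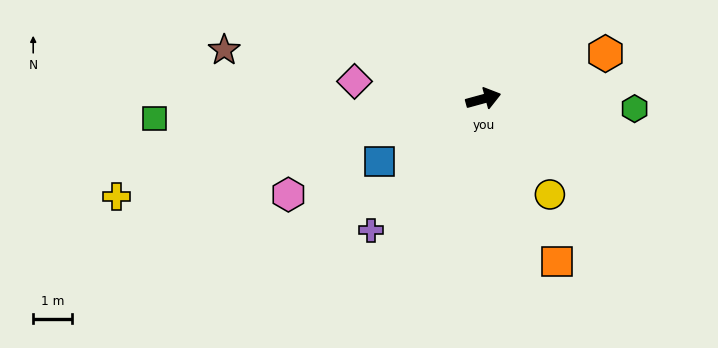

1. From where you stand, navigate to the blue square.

turn right 164°, forward 3.1 m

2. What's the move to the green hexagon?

turn right 19°, forward 3.9 m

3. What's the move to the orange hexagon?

turn left 5°, forward 3.3 m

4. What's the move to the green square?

turn left 168°, forward 8.4 m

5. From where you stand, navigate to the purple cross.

turn right 146°, forward 4.4 m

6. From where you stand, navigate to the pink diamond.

turn left 157°, forward 3.3 m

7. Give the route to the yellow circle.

turn right 70°, forward 3.0 m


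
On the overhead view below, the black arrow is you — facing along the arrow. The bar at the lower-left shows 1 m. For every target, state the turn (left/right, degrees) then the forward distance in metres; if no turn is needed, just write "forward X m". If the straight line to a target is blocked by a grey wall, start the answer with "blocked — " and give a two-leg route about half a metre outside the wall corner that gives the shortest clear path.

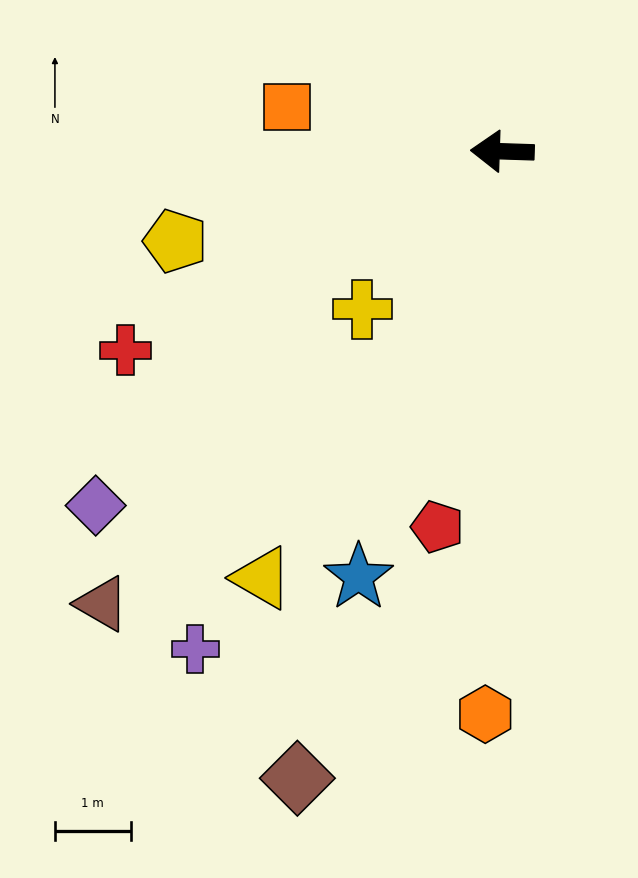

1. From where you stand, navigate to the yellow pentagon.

turn left 17°, forward 4.5 m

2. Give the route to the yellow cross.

turn left 50°, forward 2.8 m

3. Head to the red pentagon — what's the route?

turn left 82°, forward 5.0 m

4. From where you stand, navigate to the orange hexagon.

turn left 90°, forward 7.4 m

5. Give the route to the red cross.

turn left 30°, forward 5.6 m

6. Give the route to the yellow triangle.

turn left 62°, forward 6.5 m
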